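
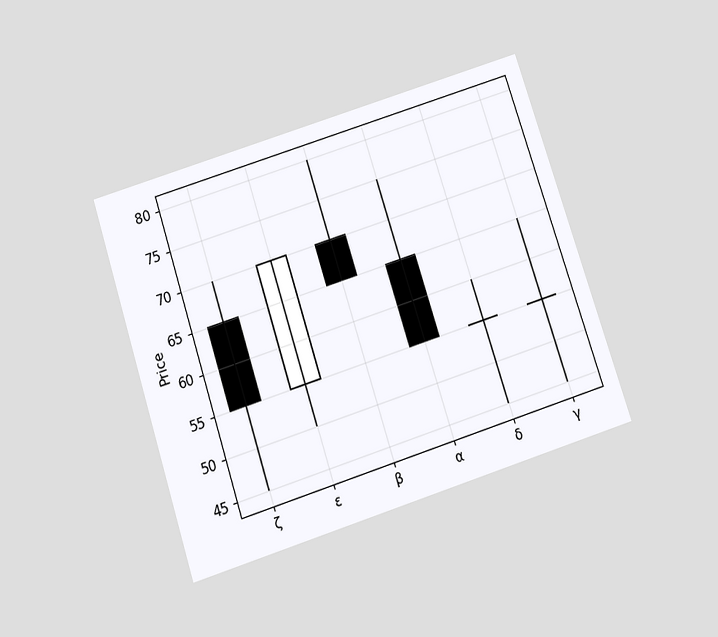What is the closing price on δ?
The chart is tilted about 18° counter-clockwise and viewed slightly from below. The δ candle closes at 55.

55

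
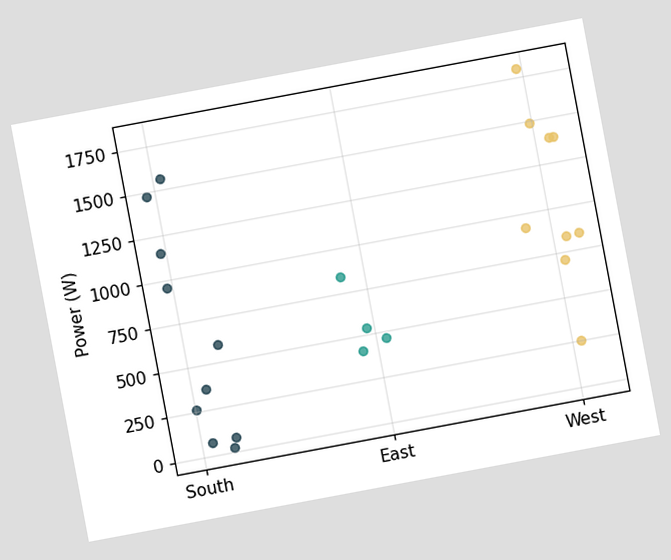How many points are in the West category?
9

The chart is tilted about 11° counter-clockwise. Counting the markers in the West column gives 9.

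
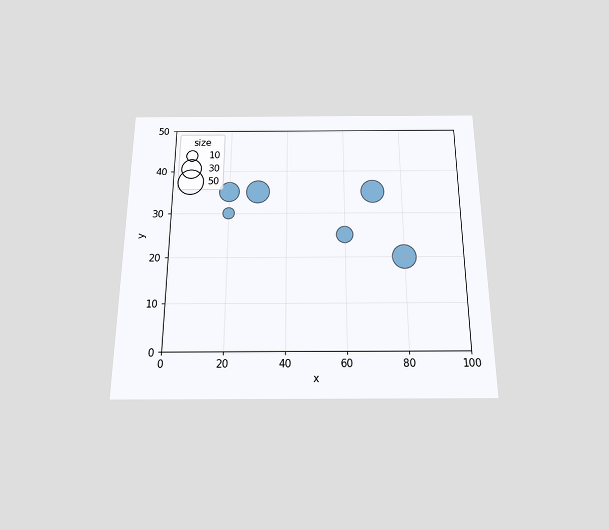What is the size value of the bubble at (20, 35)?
30

The chart is viewed slightly from below. Matching the bubble at (20, 35) against the size legend gives 30.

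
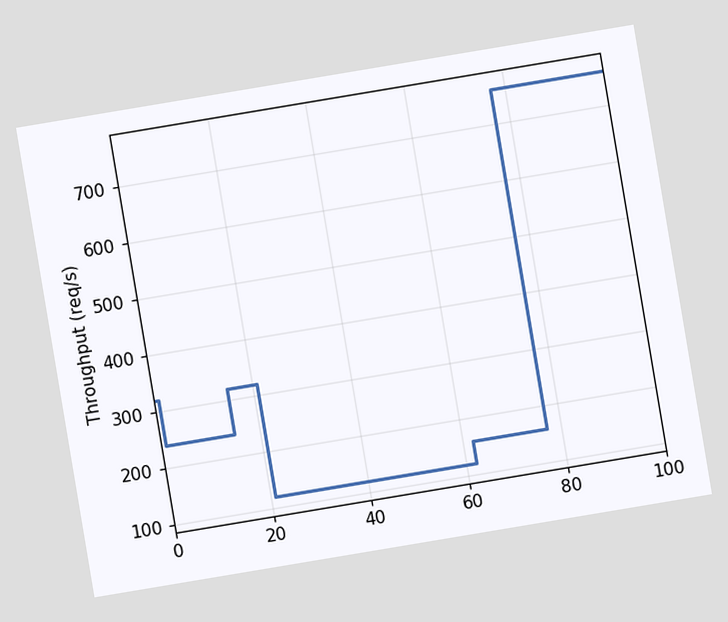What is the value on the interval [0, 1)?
320req/s

The chart is tilted about 9° counter-clockwise. On [0, 1) the step sits at 320req/s.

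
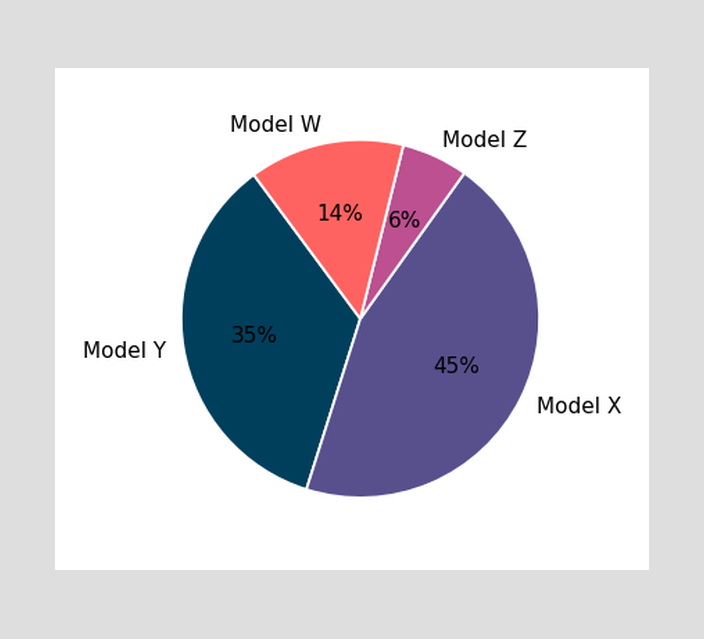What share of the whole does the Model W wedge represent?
14%

The Model W slice takes up 14% of the pie.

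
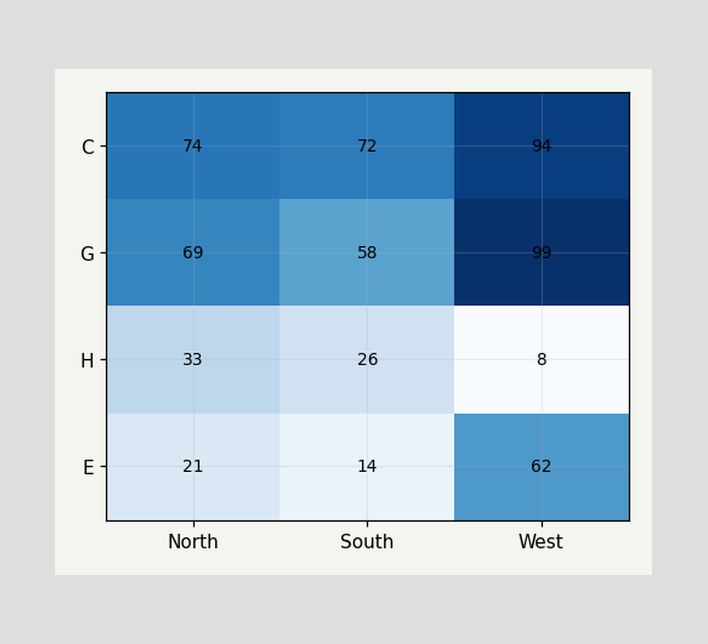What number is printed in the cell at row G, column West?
99

The (G, West) cell reads 99.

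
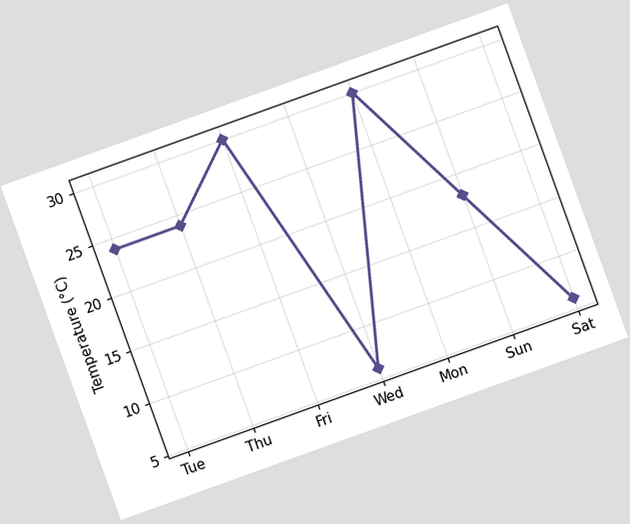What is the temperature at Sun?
The chart is tilted about 20° counter-clockwise. At Sun, the line is at 18°C.

18°C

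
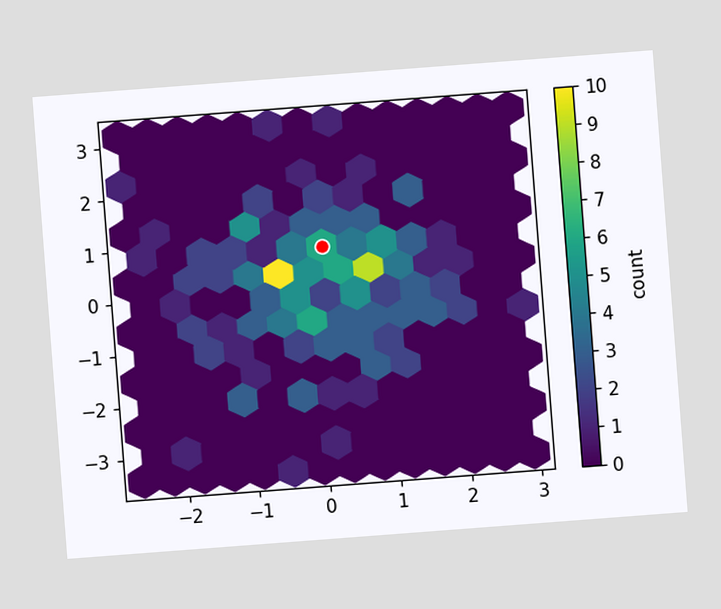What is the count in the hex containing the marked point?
The chart is tilted about 4° counter-clockwise. The marked hex reads 6 on the colorbar.

6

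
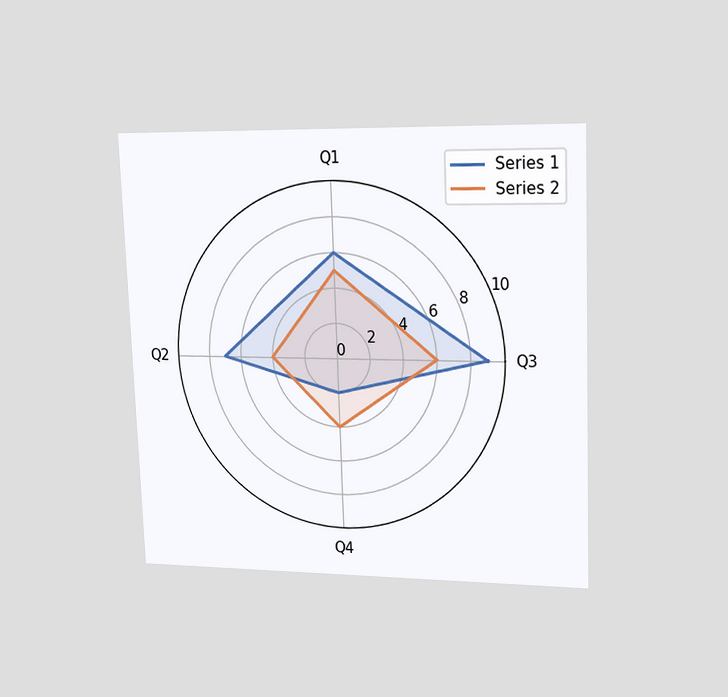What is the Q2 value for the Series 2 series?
4

The chart is tilted about 2° counter-clockwise and viewed slightly from the right. On the Q2 axis, Series 2 reaches 4.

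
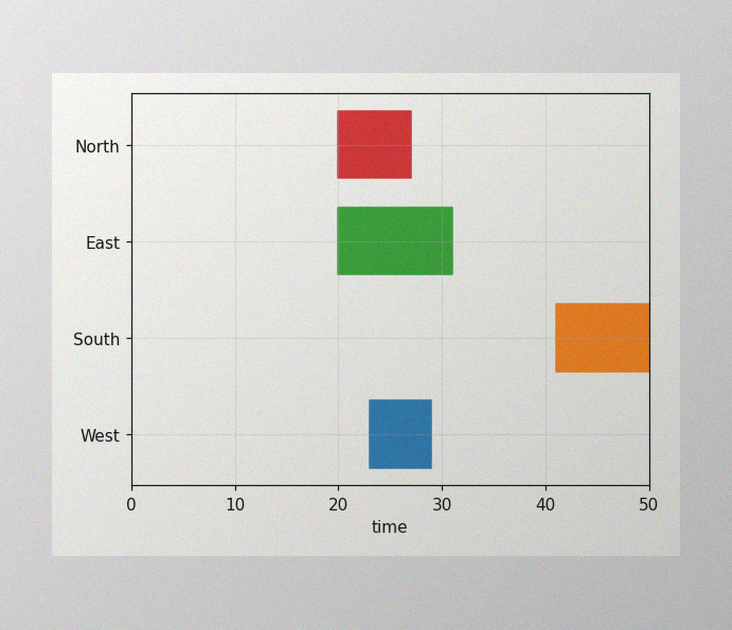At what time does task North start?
20

The image has some photo noise and uneven lighting. The North bar begins at t=20.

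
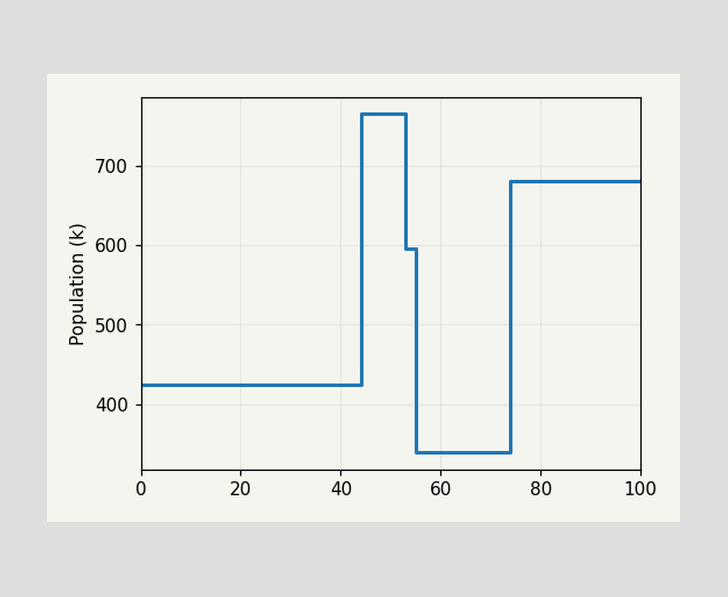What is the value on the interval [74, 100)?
On [74, 100) the step sits at 680k.

680k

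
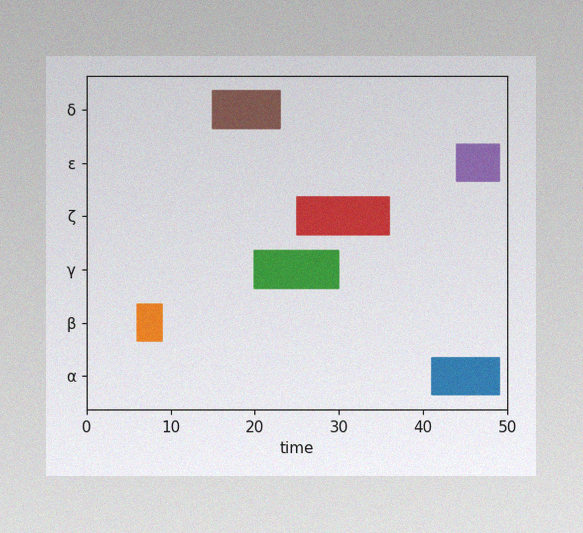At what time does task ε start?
44

The image has some photo noise and uneven lighting. The ε bar begins at t=44.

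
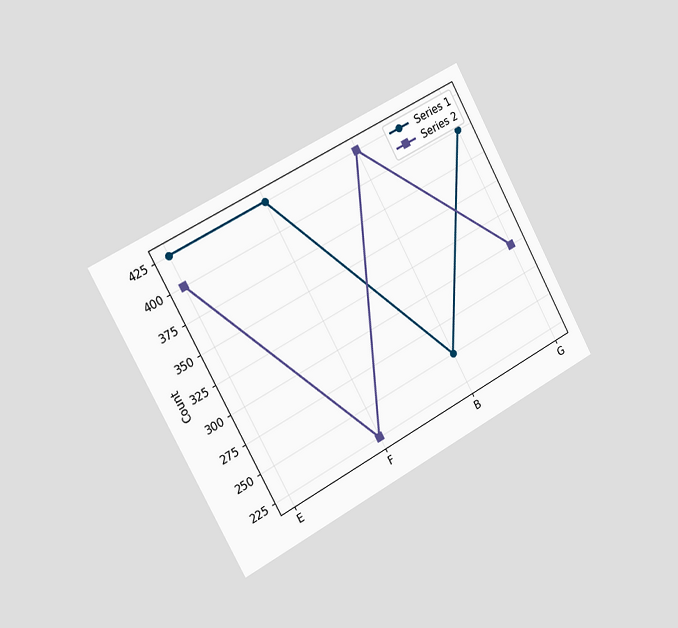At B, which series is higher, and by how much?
Series 2, by 175

The chart is tilted about 28° counter-clockwise and viewed slightly from the left. At B, Series 2 sits above the other line by 175.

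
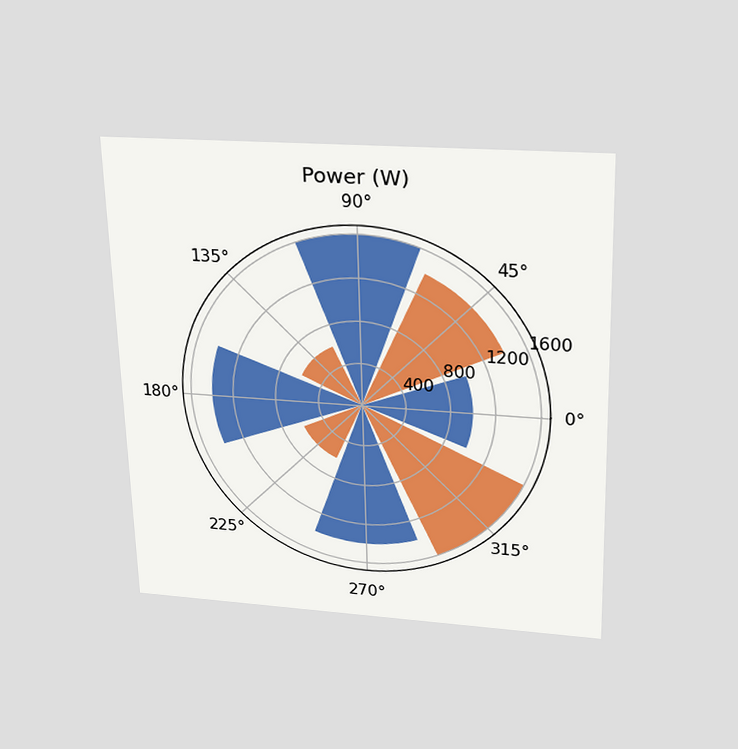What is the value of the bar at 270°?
The chart is viewed slightly from above. The bar at 270° reaches 1400W on the radial axis.

1400W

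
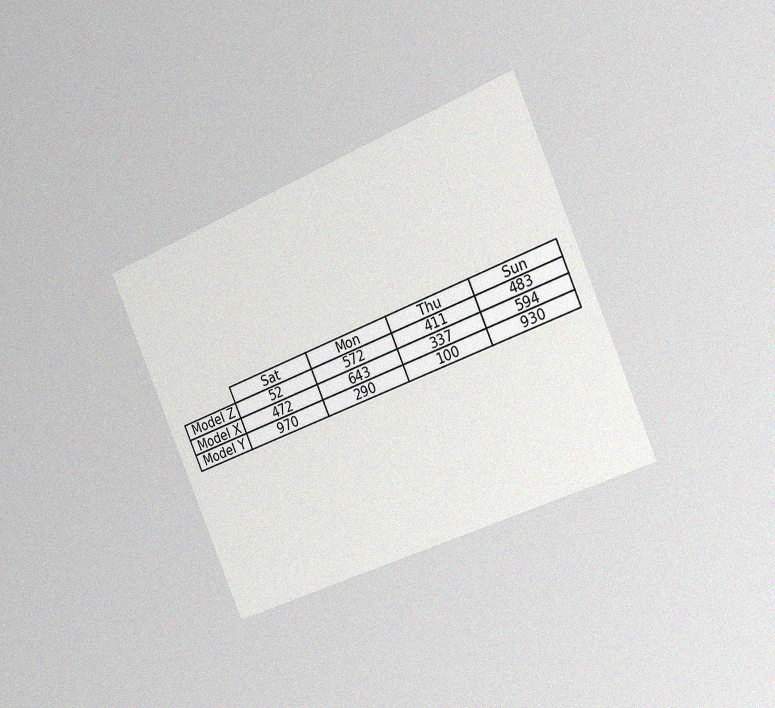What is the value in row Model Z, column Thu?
411

The chart is tilted about 23° counter-clockwise and viewed slightly from the right, with some photo noise. The (Model Z, Thu) cell reads 411.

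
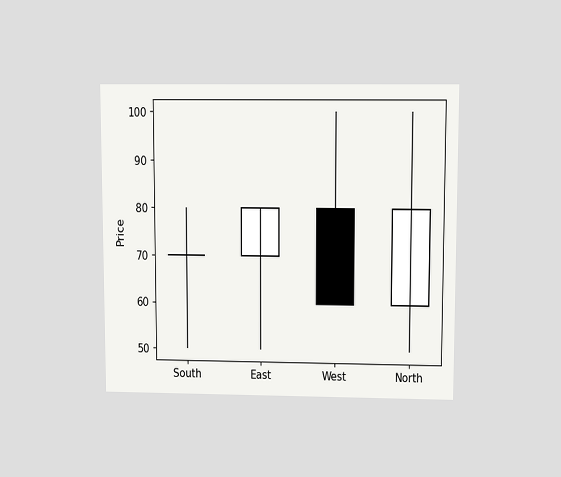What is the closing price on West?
The chart is viewed slightly from above. The West candle closes at 60.

60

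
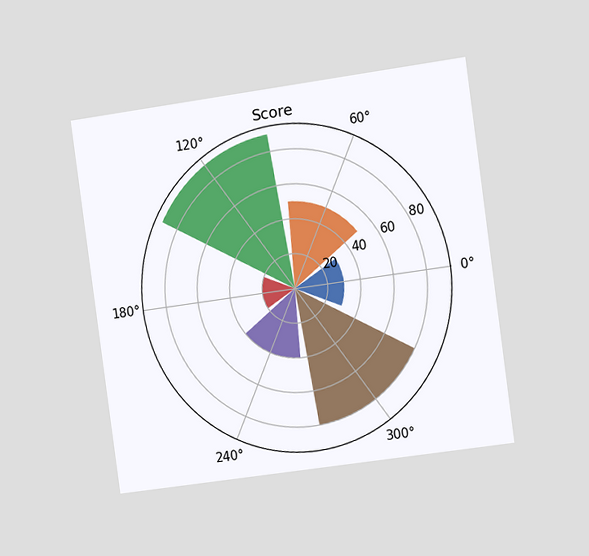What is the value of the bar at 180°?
20

The chart is tilted about 8° counter-clockwise and viewed at a slight angle. The bar at 180° reaches 20 on the radial axis.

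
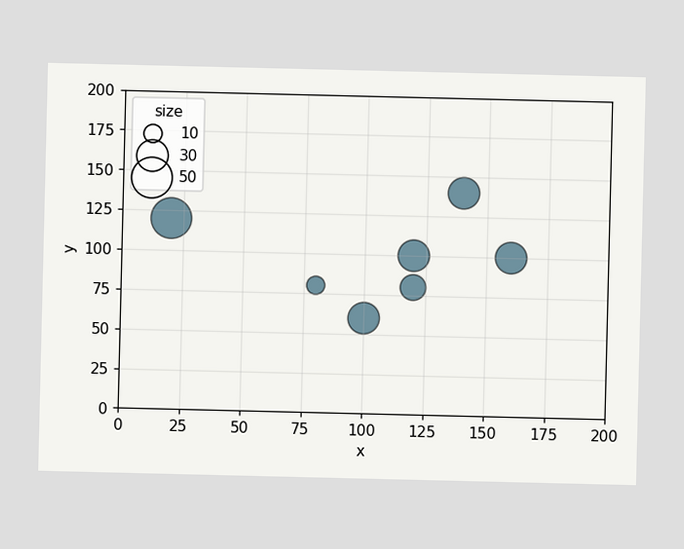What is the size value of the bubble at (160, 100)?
Matching the bubble at (160, 100) against the size legend gives 30.

30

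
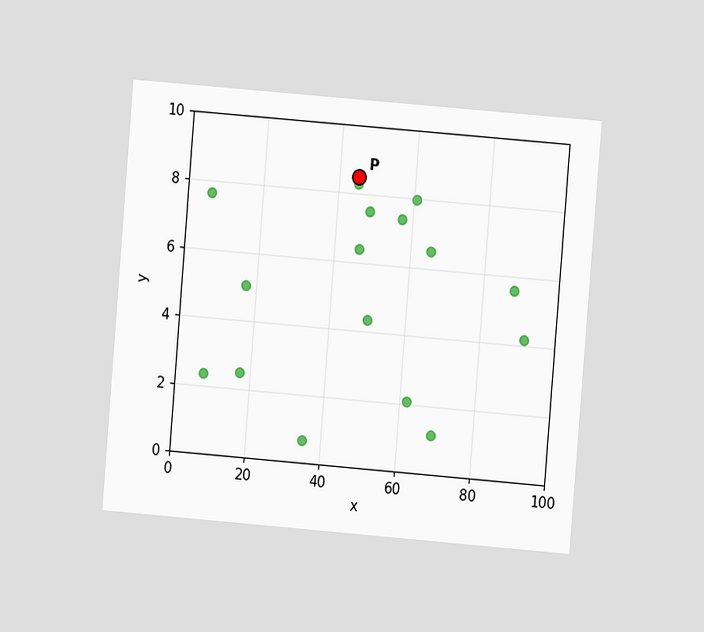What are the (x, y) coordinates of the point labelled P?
The chart is tilted about 5° clockwise and viewed at a slight angle. Following the gridlines from P to each axis, P sits at (45, 8.5).

(45, 8.5)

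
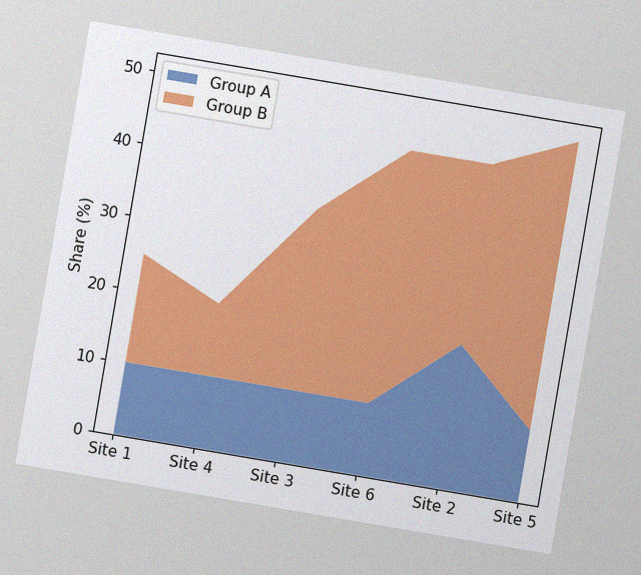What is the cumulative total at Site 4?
The chart is tilted about 10° clockwise, with some photo noise. The stacked total at Site 4 reaches 20%.

20%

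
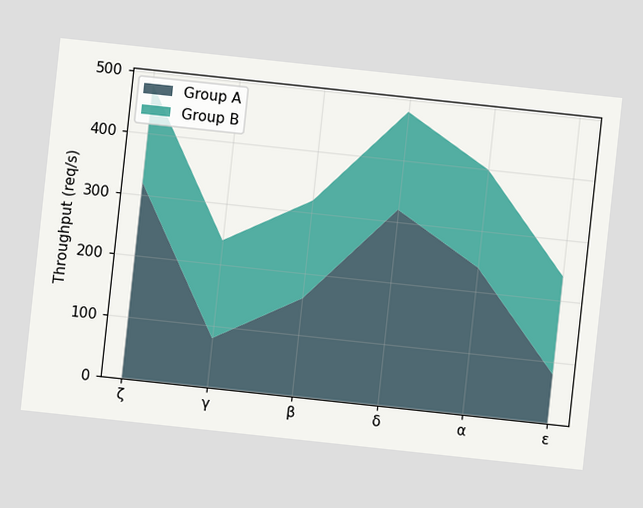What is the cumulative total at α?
The chart is tilted about 6° clockwise. The stacked total at α reaches 400req/s.

400req/s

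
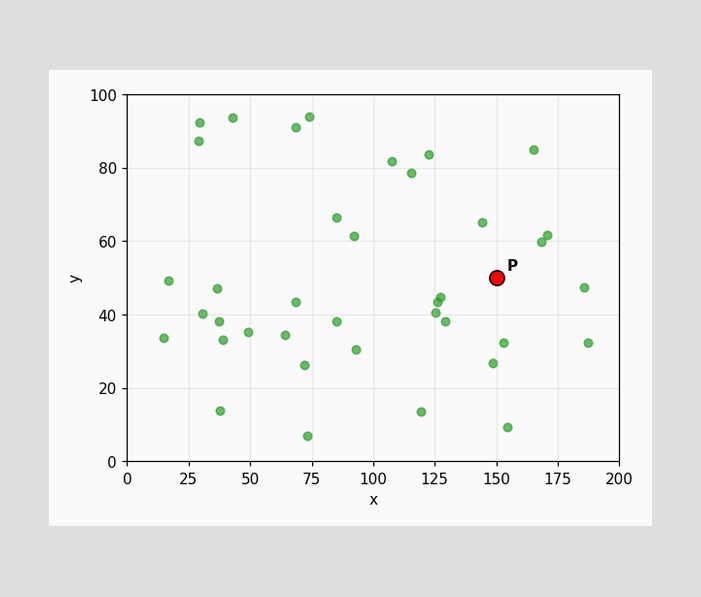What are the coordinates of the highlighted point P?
(150, 50)

Following the gridlines from P to each axis, P sits at (150, 50).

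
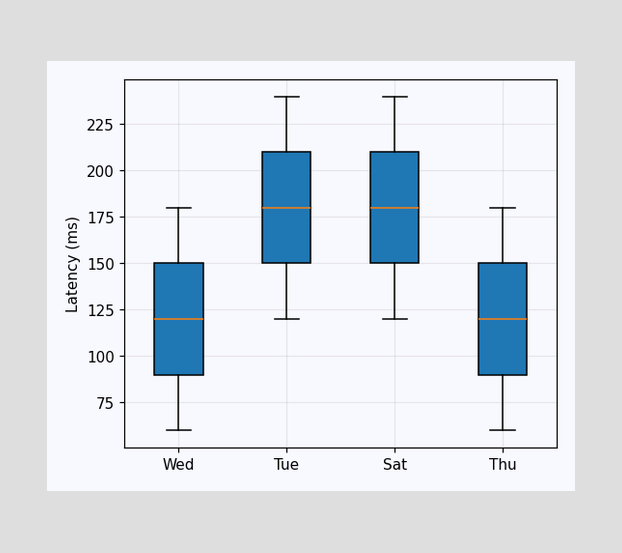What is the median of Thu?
The median line in the Thu box sits at 120ms.

120ms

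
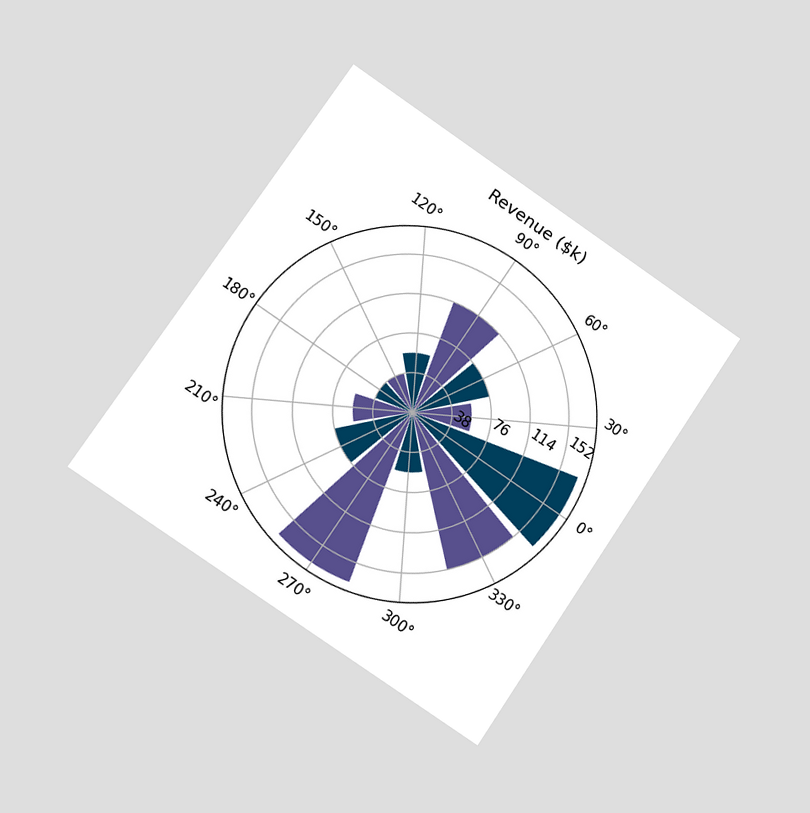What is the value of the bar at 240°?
$76k

The chart is tilted about 34° clockwise and viewed slightly from the left. The bar at 240° reaches $76k on the radial axis.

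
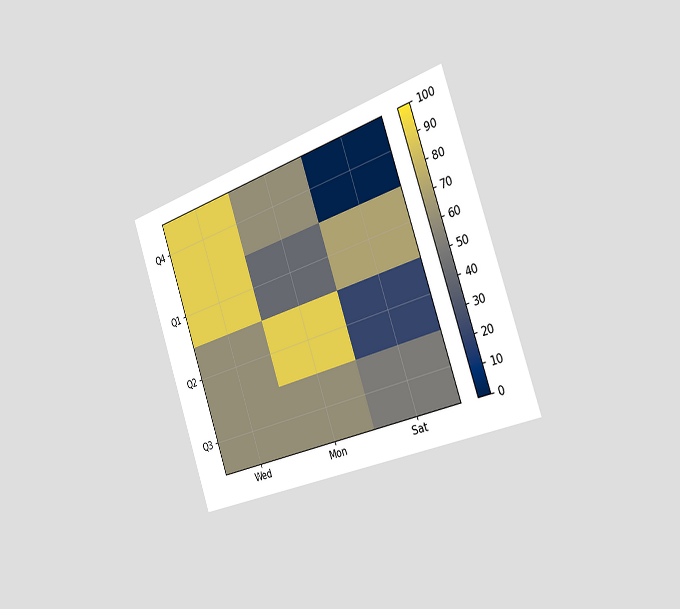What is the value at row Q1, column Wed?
The chart is tilted about 19° counter-clockwise and viewed slightly from the right. Matching cell (Q1, Wed) against the colorbar gives 90.

90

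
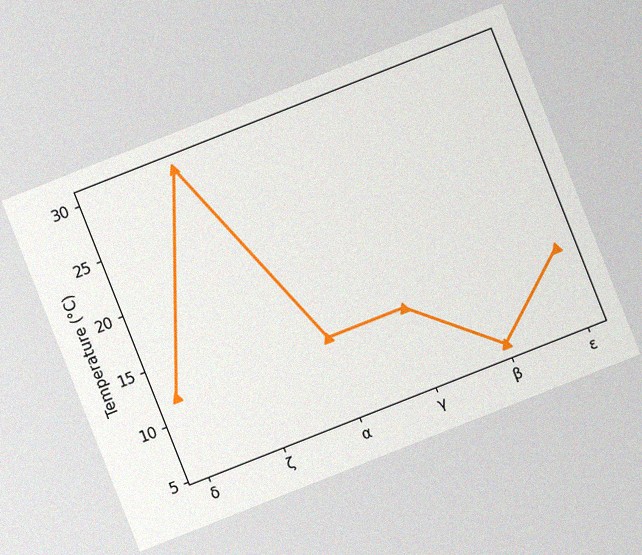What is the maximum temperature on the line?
The chart is tilted about 22° counter-clockwise, with some photo noise. The highest point is at ζ, and reading across to the y-axis gives 30°C.

30°C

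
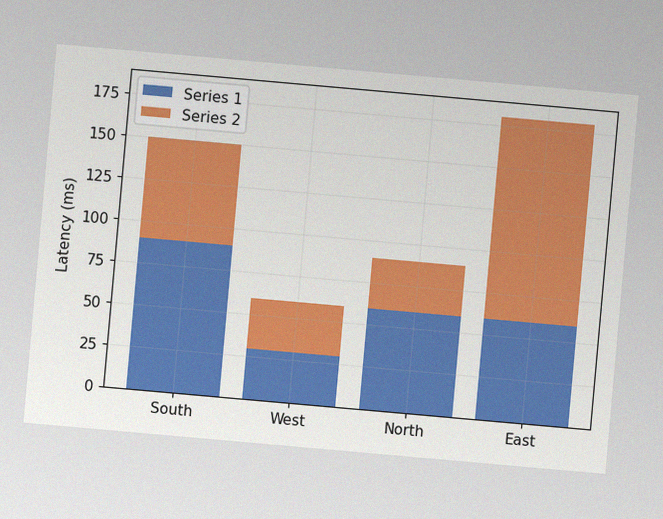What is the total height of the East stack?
The chart is tilted about 5° clockwise, with some photo noise. The East stack's top reaches 180ms on the y-axis.

180ms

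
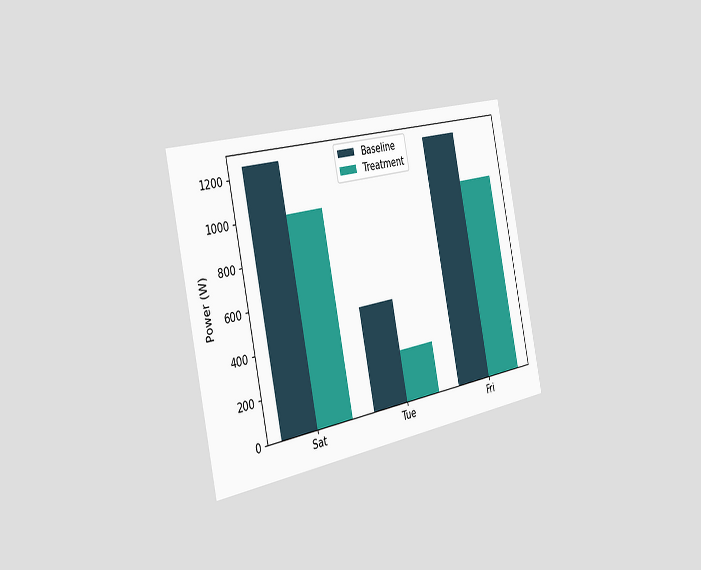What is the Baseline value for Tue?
500W

The chart is tilted about 12° counter-clockwise and viewed slightly from the left. The Baseline bar at Tue reaches 500W on the y-axis.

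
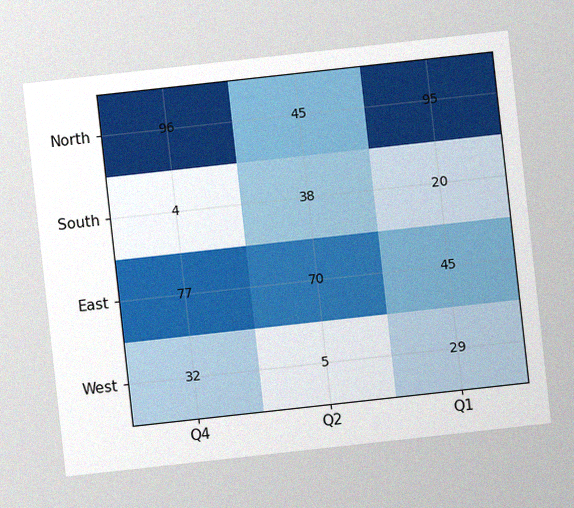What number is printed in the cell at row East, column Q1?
45

The chart is tilted about 6° counter-clockwise, with some photo noise. The (East, Q1) cell reads 45.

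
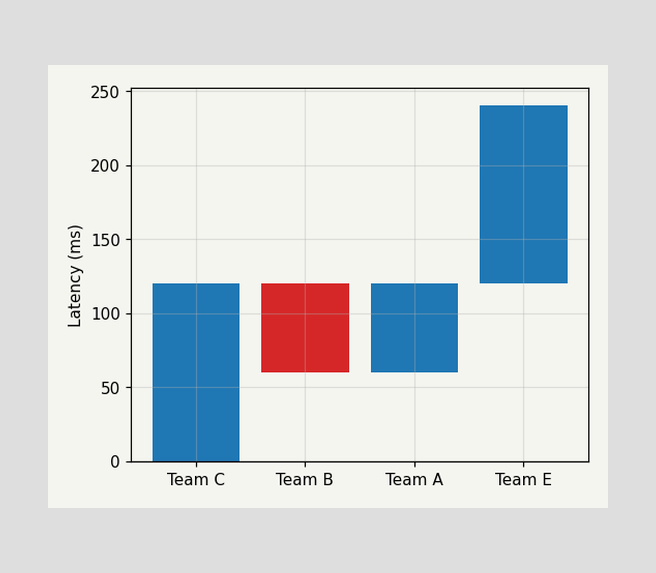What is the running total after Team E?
240ms

After Team E the running total reaches 240ms.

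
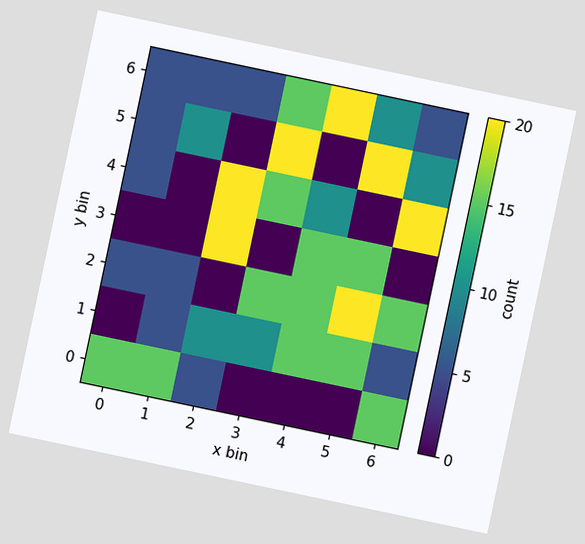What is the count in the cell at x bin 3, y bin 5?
20

The chart is tilted about 12° clockwise. Matching the cell (3, 5) against the colorbar gives 20.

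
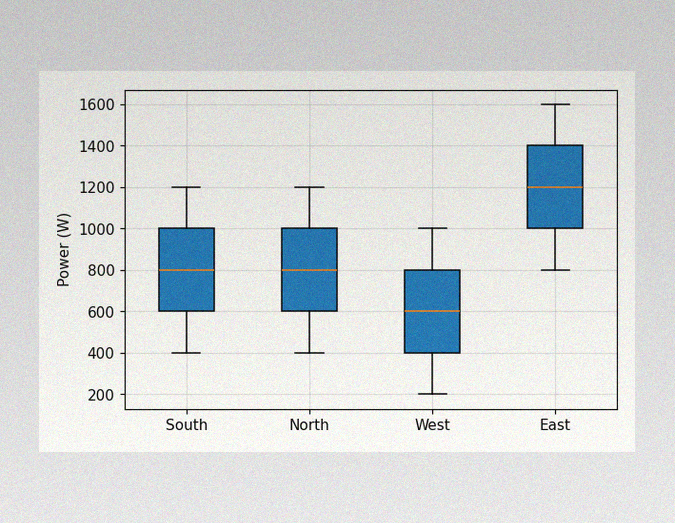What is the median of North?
800W

The image has some photo noise and uneven lighting. The median line in the North box sits at 800W.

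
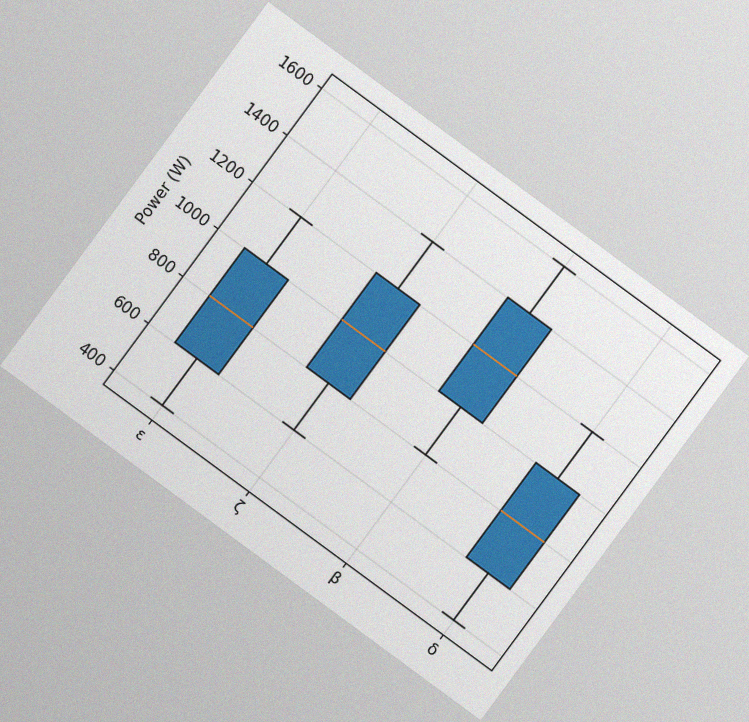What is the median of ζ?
1000W

The chart is tilted about 36° clockwise, with some photo noise. The median line in the ζ box sits at 1000W.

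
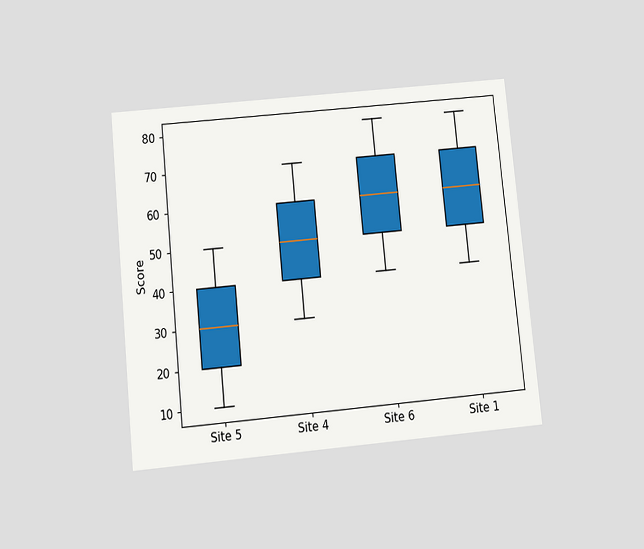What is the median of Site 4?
The chart is tilted about 6° counter-clockwise and viewed slightly from below. The median line in the Site 4 box sits at 50.

50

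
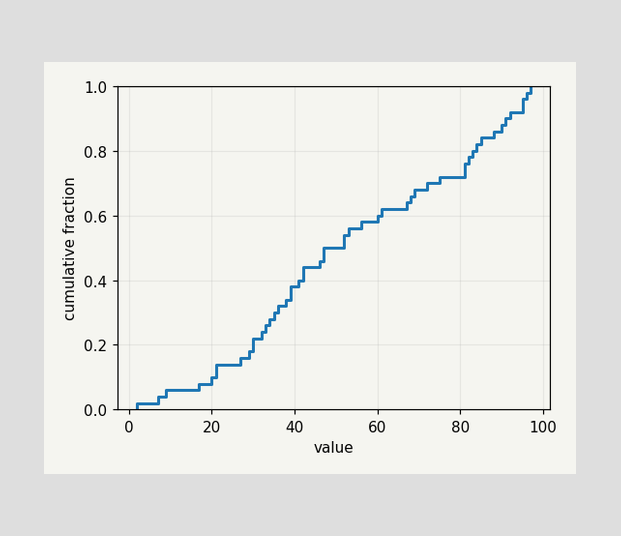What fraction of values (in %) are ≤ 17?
At x=17 the ECDF step is at 8%.

8%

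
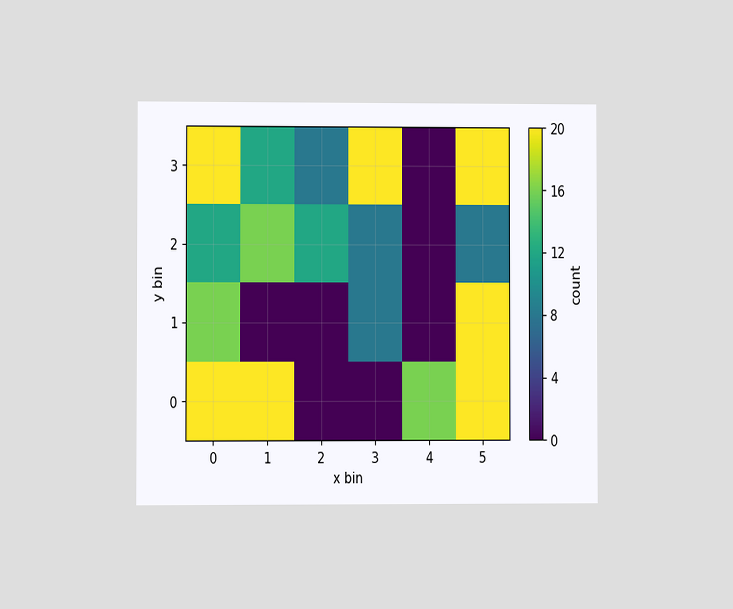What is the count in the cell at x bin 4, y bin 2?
The chart is viewed at a slight angle. Matching the cell (4, 2) against the colorbar gives 0.

0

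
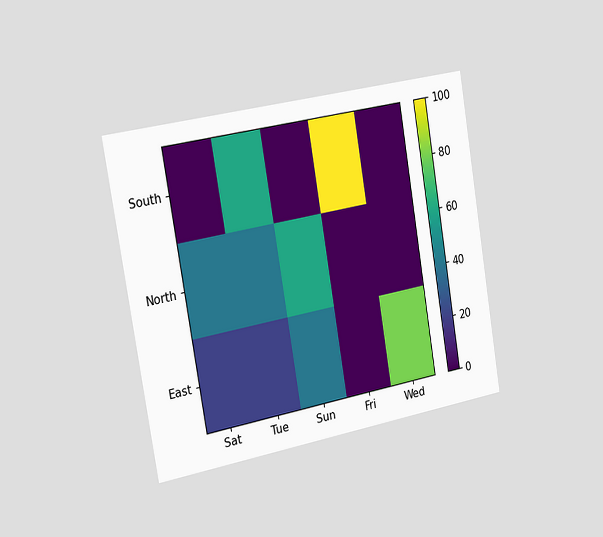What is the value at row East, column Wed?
The chart is tilted about 9° counter-clockwise and viewed slightly from the left. Matching cell (East, Wed) against the colorbar gives 80.

80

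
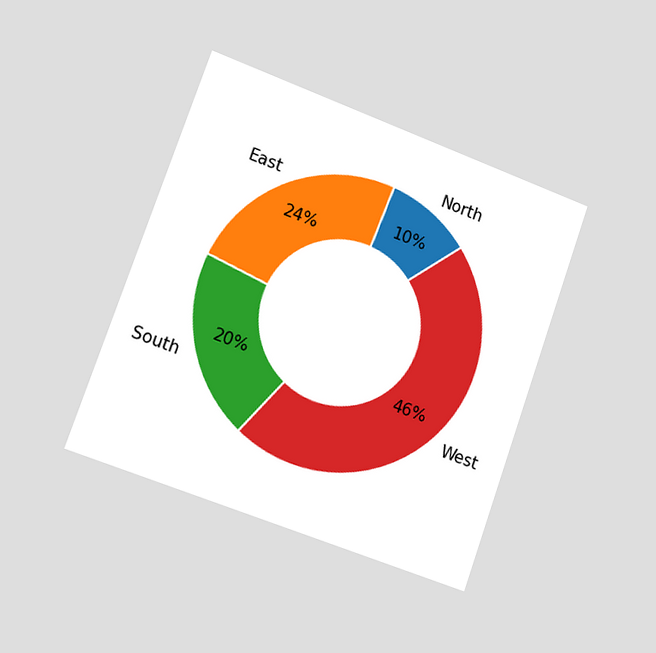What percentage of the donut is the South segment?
The chart is tilted about 19° clockwise and viewed slightly from the left. The South segment takes up 20% of the ring.

20%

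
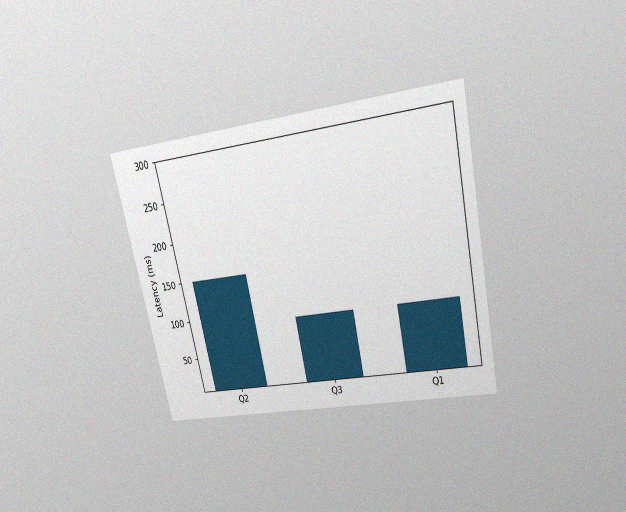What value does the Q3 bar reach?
90ms

The chart is tilted about 12° counter-clockwise and viewed slightly from above, with some photo noise. Reading along the chart's y-axis, the Q3 bar reaches 90ms.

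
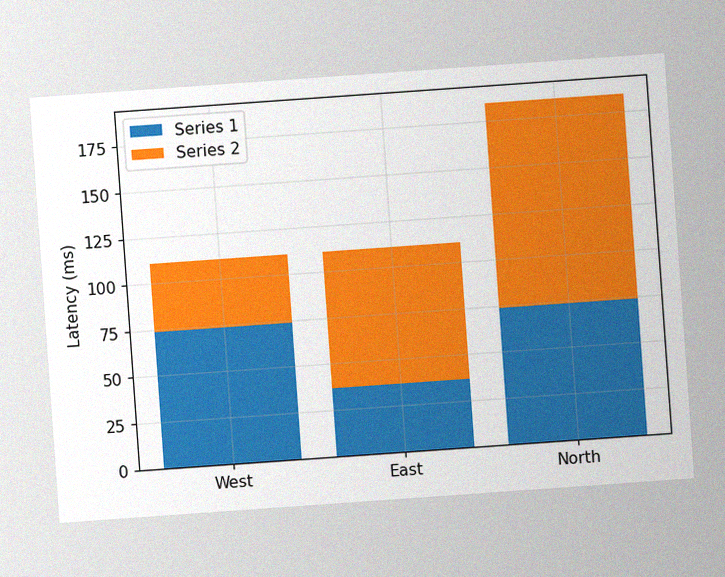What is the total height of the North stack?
185ms

The chart is tilted about 4° counter-clockwise, with some photo noise. The North stack's top reaches 185ms on the y-axis.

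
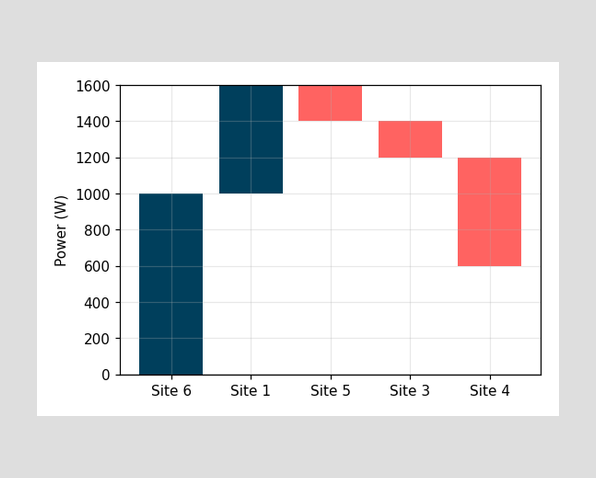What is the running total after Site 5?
1400W

After Site 5 the running total reaches 1400W.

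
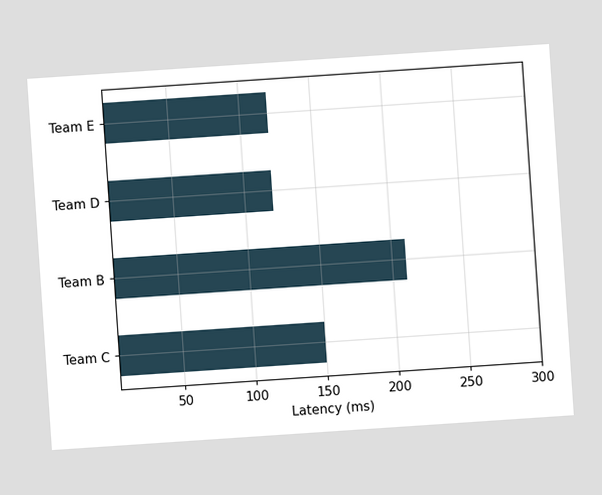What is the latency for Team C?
150ms

The chart is tilted about 4° counter-clockwise. Reading along the chart's x-axis, the Team C bar reaches 150ms.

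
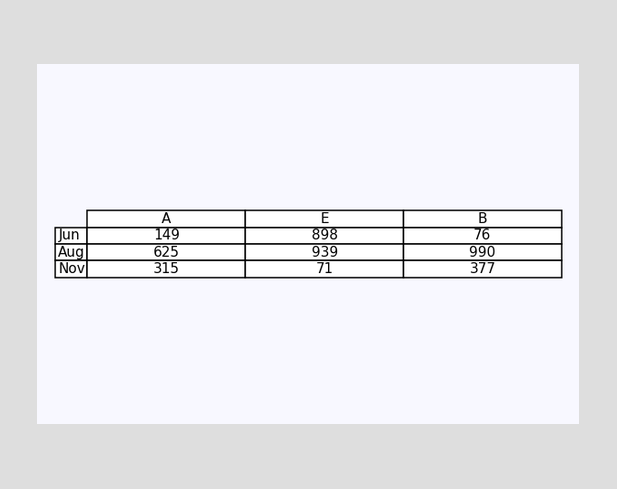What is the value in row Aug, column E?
The (Aug, E) cell reads 939.

939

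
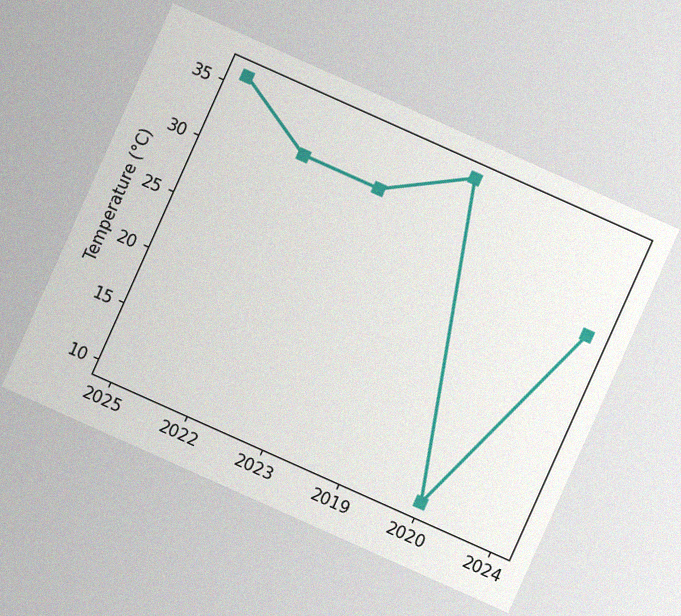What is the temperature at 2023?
32°C

The chart is tilted about 24° clockwise, with some photo noise. At 2023, the line is at 32°C.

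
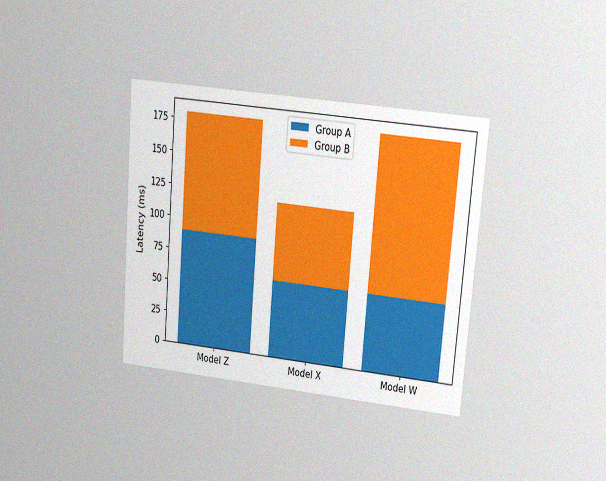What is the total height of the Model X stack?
120ms

The chart is tilted about 5° clockwise and viewed at a slight angle, with some photo noise. The Model X stack's top reaches 120ms on the y-axis.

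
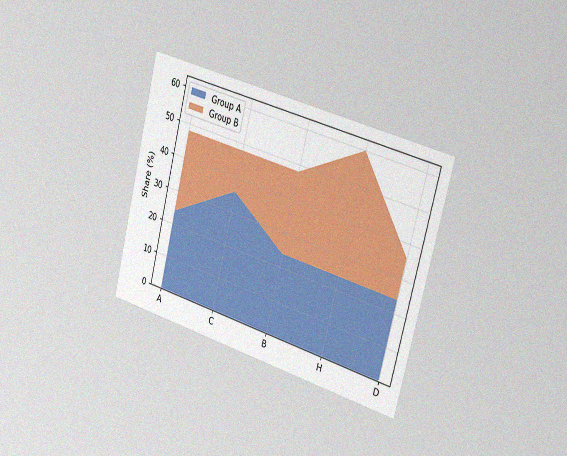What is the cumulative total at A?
48%

The chart is tilted about 15° clockwise and viewed slightly from the right, with some photo noise. The stacked total at A reaches 48%.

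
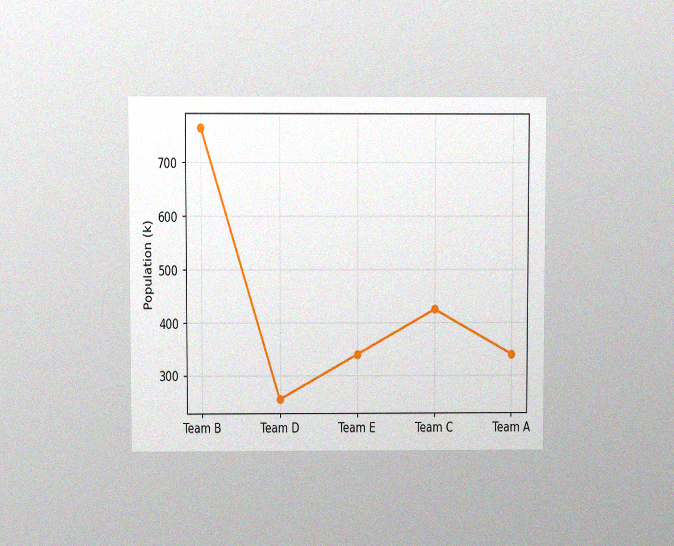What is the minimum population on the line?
255k

The chart is viewed at a slight angle, with some photo noise. The lowest point is at Team D, and reading across to the y-axis gives 255k.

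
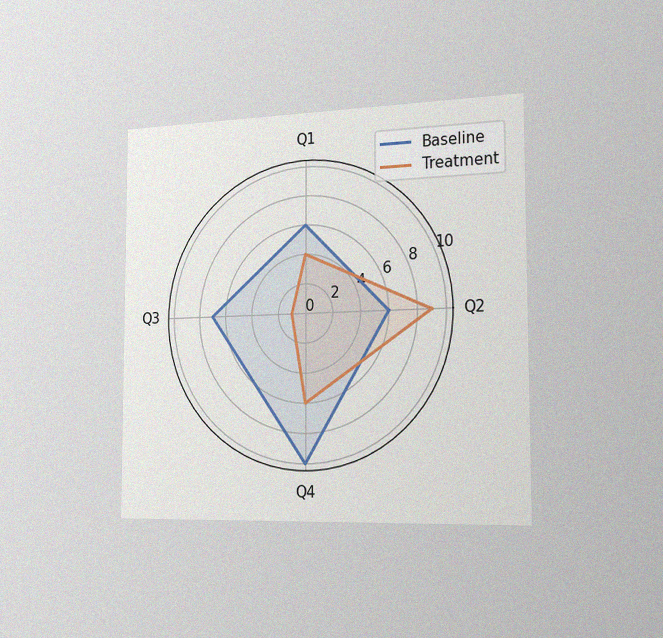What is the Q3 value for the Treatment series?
The chart is viewed slightly from the right, with some photo noise. On the Q3 axis, Treatment reaches 1.

1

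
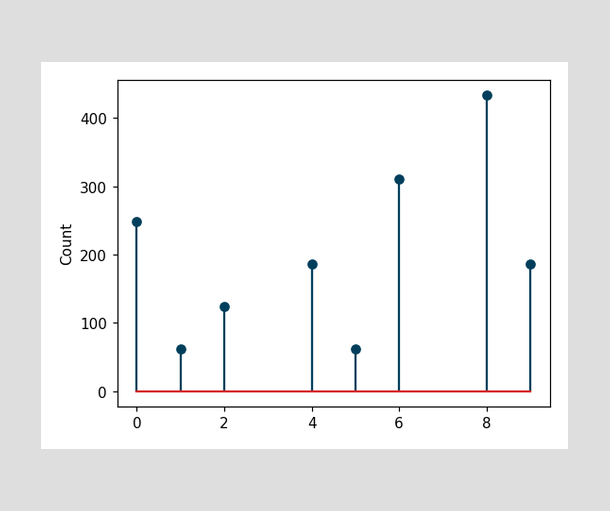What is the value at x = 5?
The stem at x=5 reaches 62.

62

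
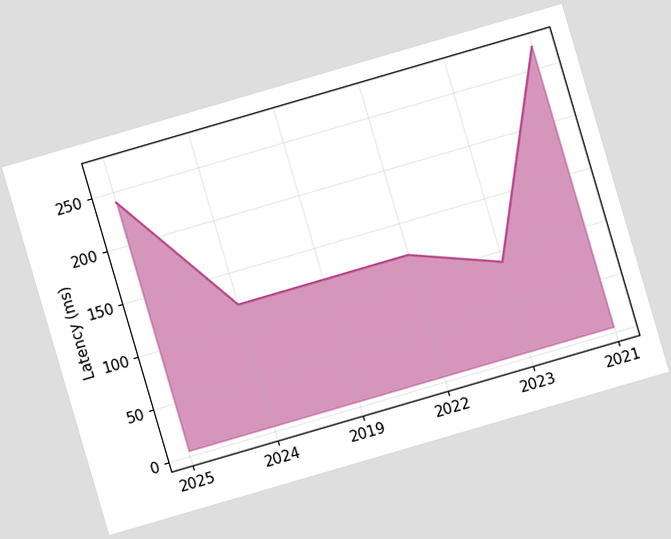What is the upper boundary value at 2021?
The chart is tilted about 16° counter-clockwise. At 2021 the upper boundary is at 270ms.

270ms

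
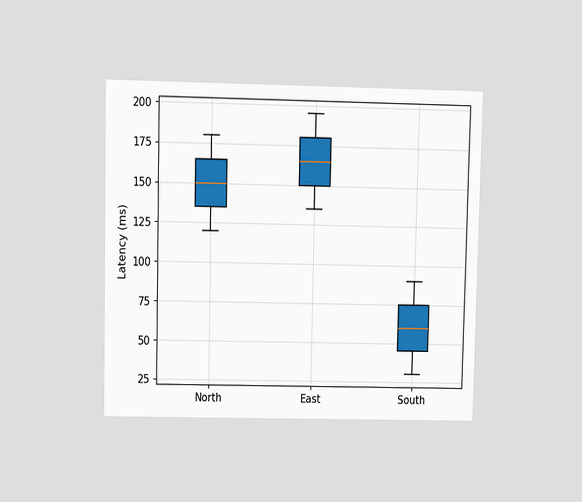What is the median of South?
The chart is viewed at a slight angle. The median line in the South box sits at 60ms.

60ms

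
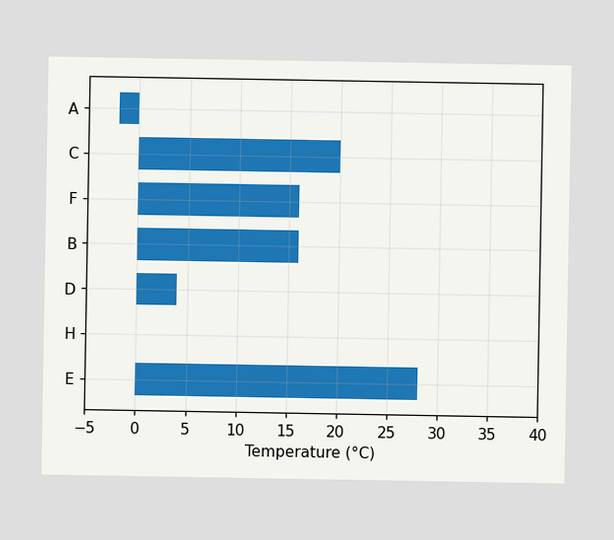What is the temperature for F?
Reading along the chart's x-axis, the F bar reaches 16°C.

16°C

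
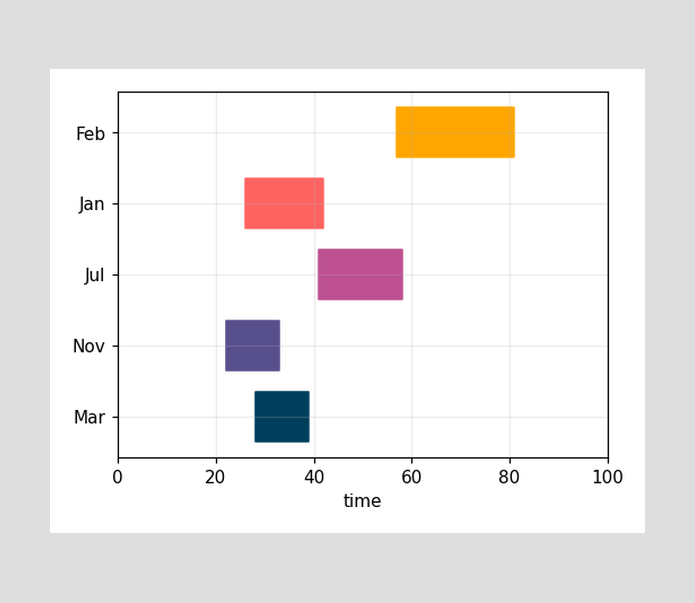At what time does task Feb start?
The Feb bar begins at t=57.

57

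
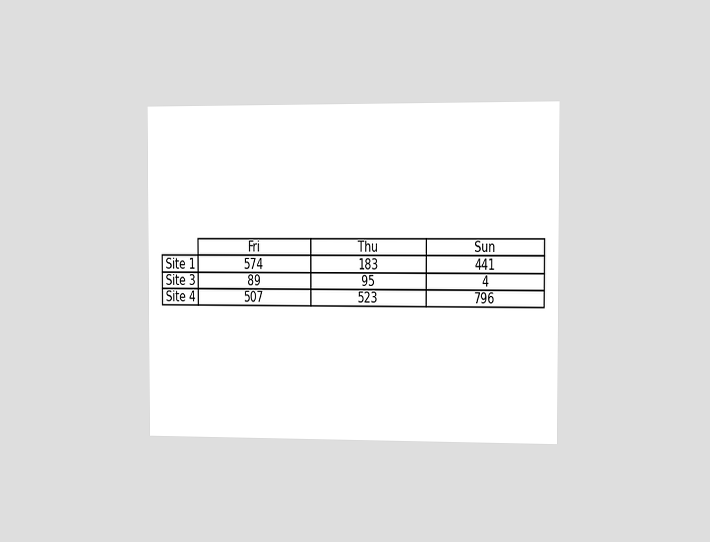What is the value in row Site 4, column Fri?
The chart is viewed slightly from the right. The (Site 4, Fri) cell reads 507.

507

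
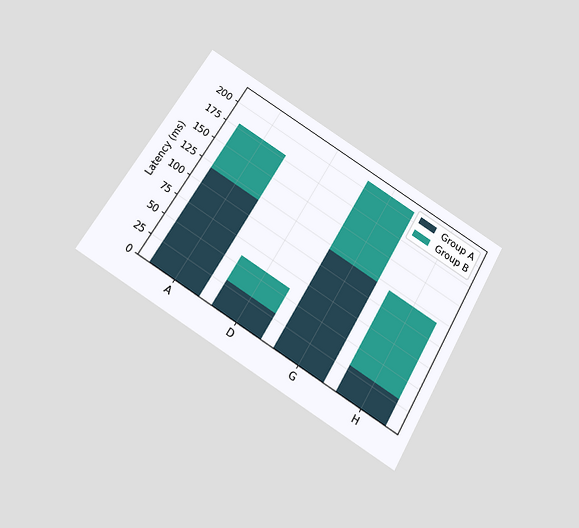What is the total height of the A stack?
180ms

The chart is tilted about 31° clockwise and viewed slightly from below. The A stack's top reaches 180ms on the y-axis.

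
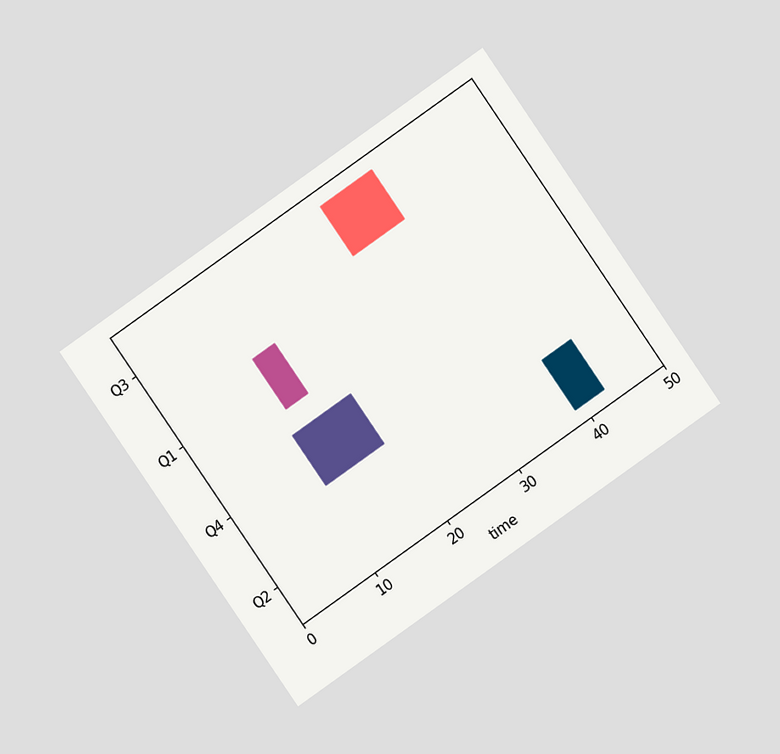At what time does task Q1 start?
12

The chart is tilted about 35° counter-clockwise and viewed at a slight angle. The Q1 bar begins at t=12.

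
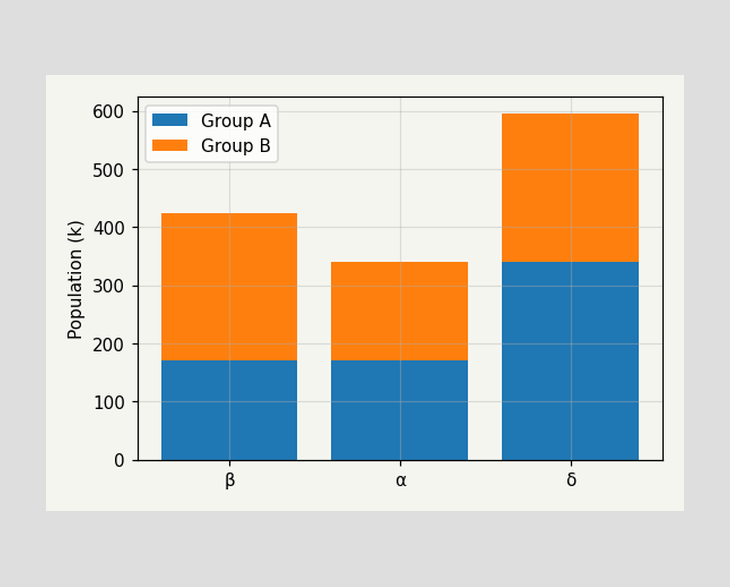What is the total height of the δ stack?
595k

The δ stack's top reaches 595k on the y-axis.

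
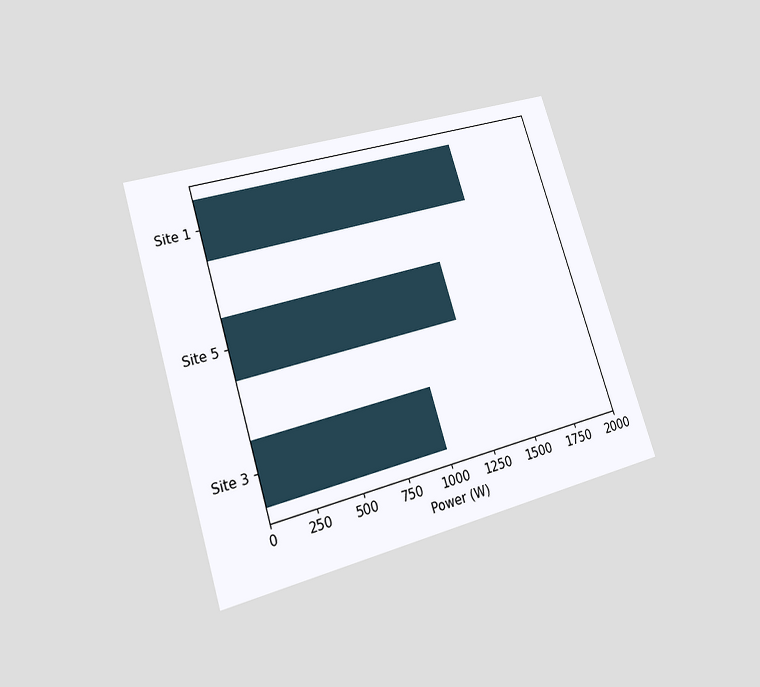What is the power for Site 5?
The chart is tilted about 17° counter-clockwise and viewed at a slight angle. Reading along the chart's x-axis, the Site 5 bar reaches 1250W.

1250W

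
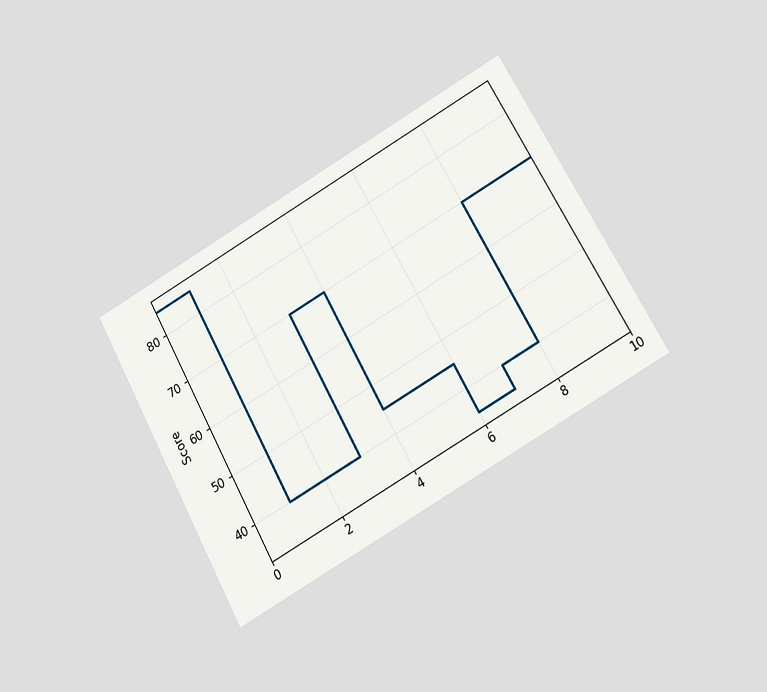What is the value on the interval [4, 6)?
45

The chart is tilted about 29° counter-clockwise and viewed at a slight angle. On [4, 6) the step sits at 45.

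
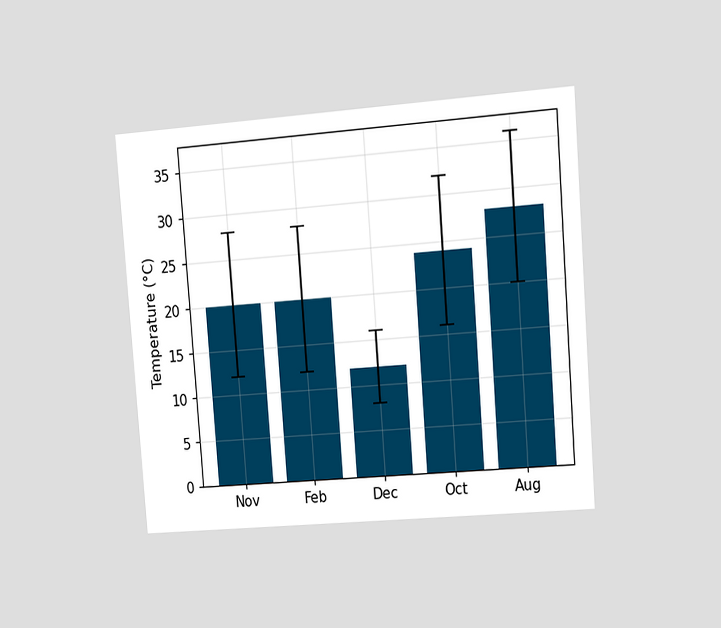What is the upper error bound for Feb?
28°C

The chart is tilted about 4° counter-clockwise and viewed at a slight angle. The Feb bar's upper whisker reaches 28°C.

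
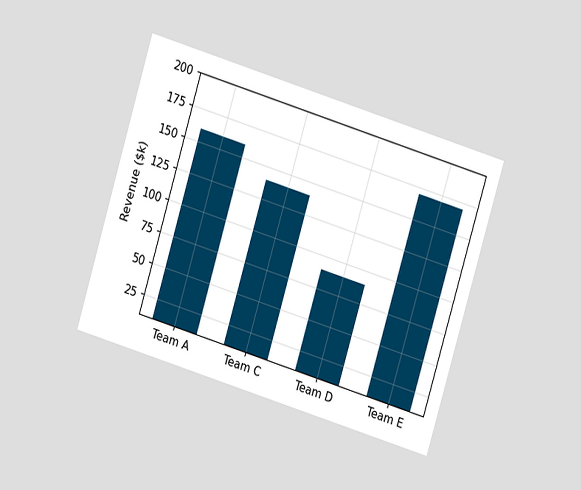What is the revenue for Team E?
$170k

The chart is tilted about 17° clockwise and viewed at a slight angle. Reading along the chart's y-axis, the Team E bar reaches $170k.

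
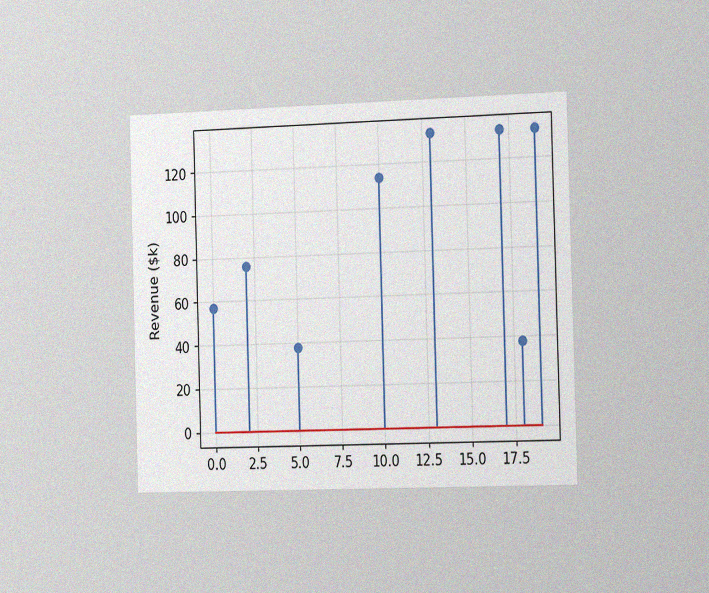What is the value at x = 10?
$114k

The chart is viewed slightly from the right, with some photo noise. The stem at x=10 reaches $114k.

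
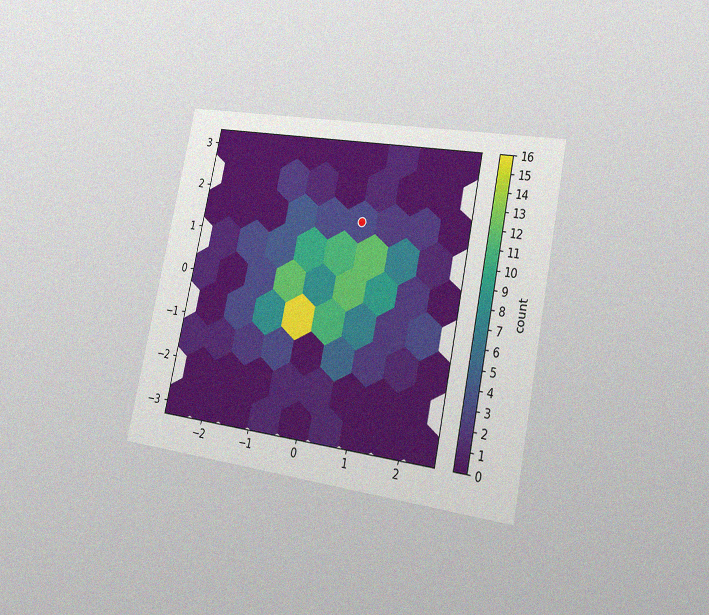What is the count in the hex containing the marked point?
3

The chart is tilted about 12° clockwise and viewed slightly from the right, with some photo noise. The marked hex reads 3 on the colorbar.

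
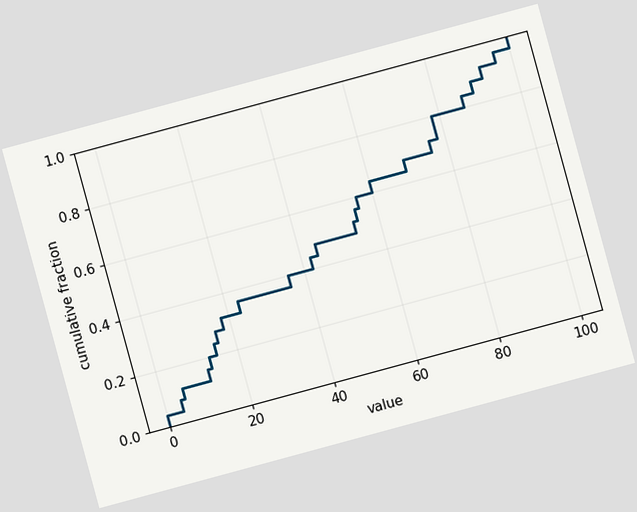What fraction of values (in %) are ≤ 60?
64%

The chart is tilted about 15° counter-clockwise. At x=60 the ECDF step is at 64%.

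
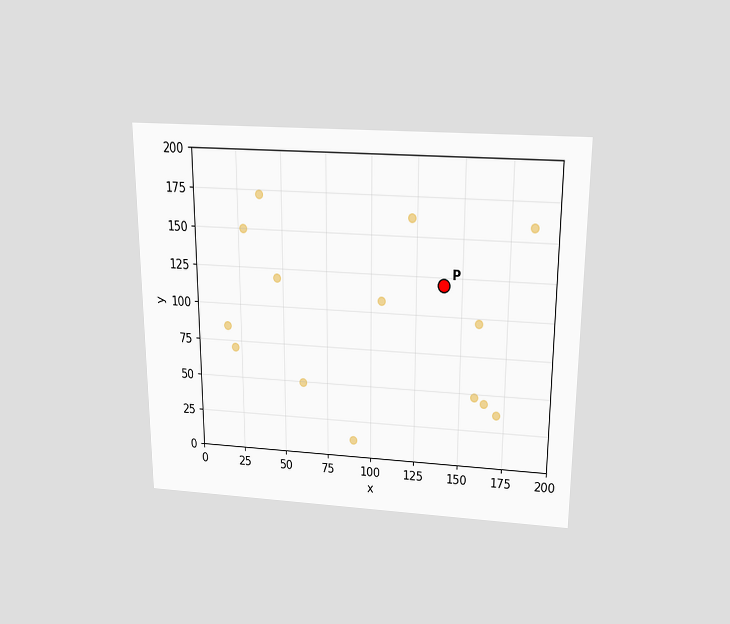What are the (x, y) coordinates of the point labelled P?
(140, 120)

The chart is viewed slightly from above. Following the gridlines from P to each axis, P sits at (140, 120).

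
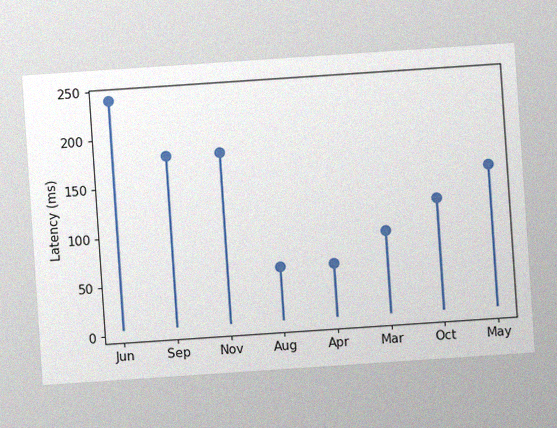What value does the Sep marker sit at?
180ms

The chart is tilted about 4° counter-clockwise, with some photo noise. The Sep marker sits at 180ms.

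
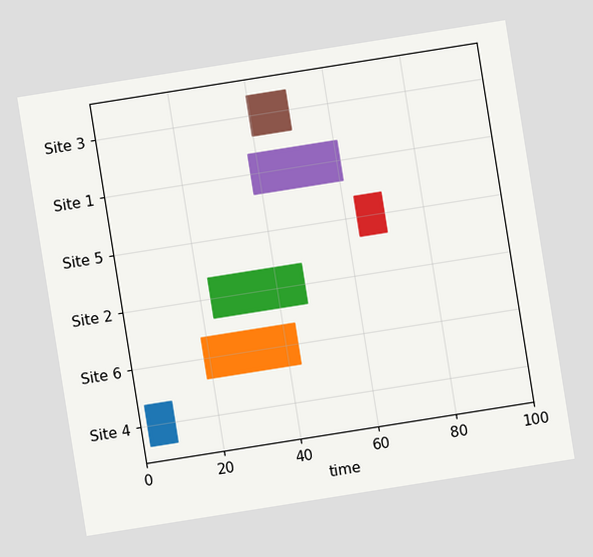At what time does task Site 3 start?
The chart is tilted about 9° counter-clockwise. The Site 3 bar begins at t=40.

40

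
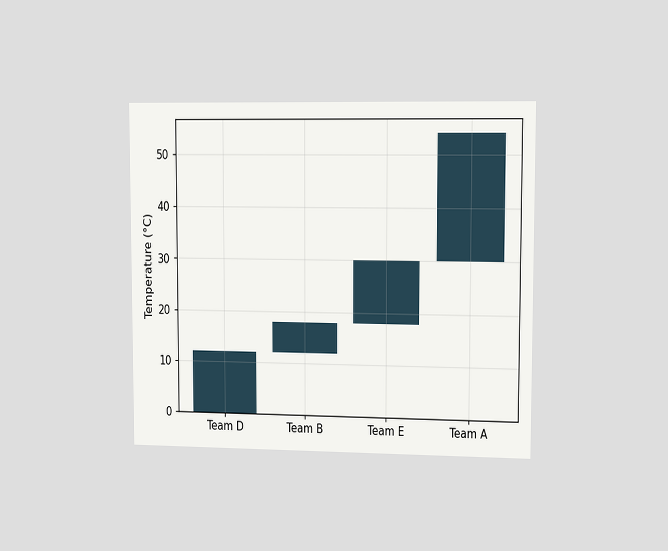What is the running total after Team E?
30°C

The chart is viewed slightly from the right. After Team E the running total reaches 30°C.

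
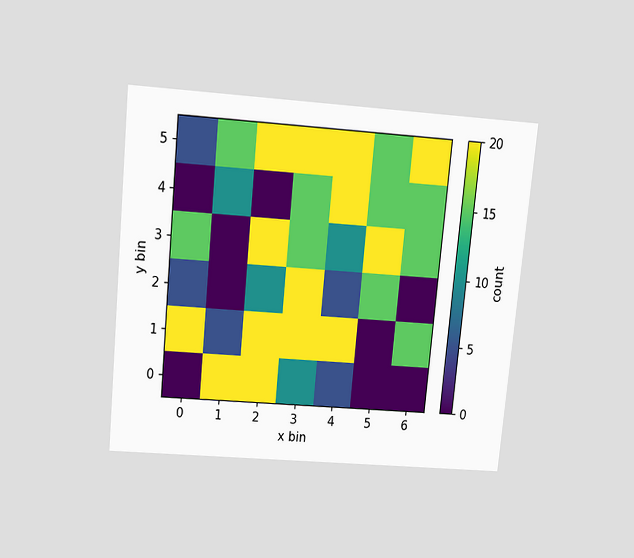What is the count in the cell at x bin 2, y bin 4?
The chart is tilted about 5° clockwise and viewed slightly from above. Matching the cell (2, 4) against the colorbar gives 0.

0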